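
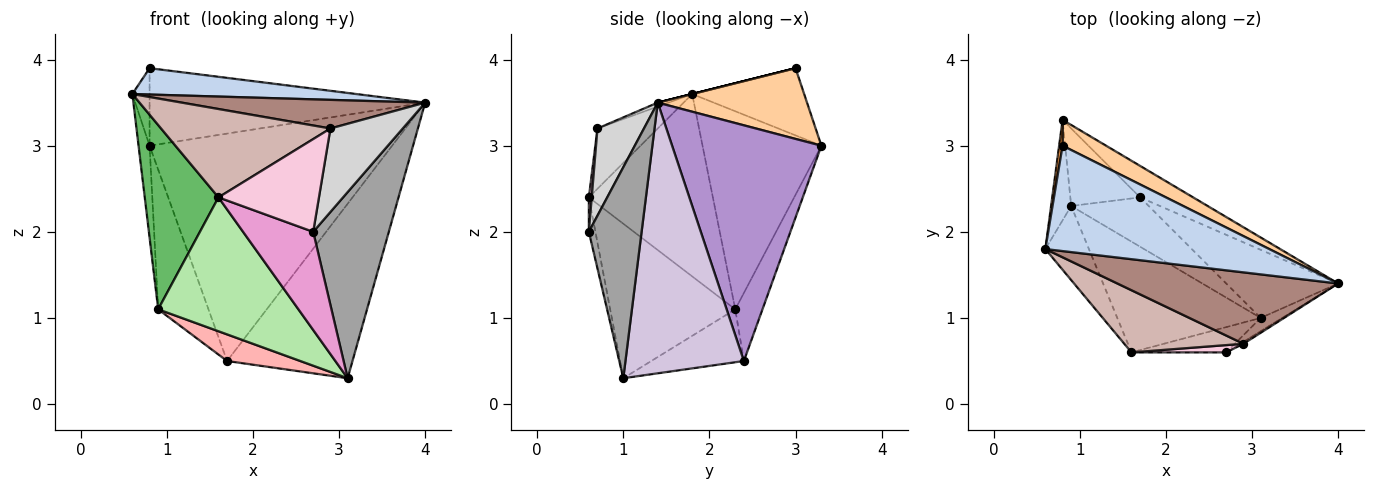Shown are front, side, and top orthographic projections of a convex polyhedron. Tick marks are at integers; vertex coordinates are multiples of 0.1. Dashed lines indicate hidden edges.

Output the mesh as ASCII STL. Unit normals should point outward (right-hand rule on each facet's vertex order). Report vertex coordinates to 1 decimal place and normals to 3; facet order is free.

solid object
 facet normal -0.991 0.092 -0.101
  outer loop
   vertex 0.9 2.3 1.1
   vertex 0.6 1.8 3.6
   vertex 0.8 3.3 3.0
  endloop
 endfacet
 facet normal 0.000 -0.243 0.970
  outer loop
   vertex 0.8 3.0 3.9
   vertex 0.6 1.8 3.6
   vertex 4.0 1.4 3.5
  endloop
 endfacet
 facet normal -0.987 0.152 0.051
  outer loop
   vertex 0.8 3.0 3.9
   vertex 0.8 3.3 3.0
   vertex 0.6 1.8 3.6
  endloop
 endfacet
 facet normal 0.457 0.844 0.281
  outer loop
   vertex 0.8 3.0 3.9
   vertex 4.0 1.4 3.5
   vertex 0.8 3.3 3.0
  endloop
 endfacet
 facet normal -0.842 -0.501 -0.201
  outer loop
   vertex 1.6 0.6 2.4
   vertex 0.6 1.8 3.6
   vertex 0.9 2.3 1.1
  endloop
 endfacet
 facet normal -0.566 -0.635 -0.525
  outer loop
   vertex 1.6 0.6 2.4
   vertex 0.9 2.3 1.1
   vertex 3.1 1.0 0.3
  endloop
 endfacet
 facet normal -0.428 0.790 -0.439
  outer loop
   vertex 1.7 2.4 0.5
   vertex 0.9 2.3 1.1
   vertex 0.8 3.3 3.0
  endloop
 endfacet
 facet normal -0.515 -0.407 -0.754
  outer loop
   vertex 1.7 2.4 0.5
   vertex 3.1 1.0 0.3
   vertex 0.9 2.3 1.1
  endloop
 endfacet
 facet normal 0.520 0.846 -0.117
  outer loop
   vertex 1.7 2.4 0.5
   vertex 0.8 3.3 3.0
   vertex 4.0 1.4 3.5
  endloop
 endfacet
 facet normal 0.660 0.699 -0.273
  outer loop
   vertex 1.7 2.4 0.5
   vertex 4.0 1.4 3.5
   vertex 3.1 1.0 0.3
  endloop
 endfacet
 facet normal -0.016 -0.372 0.928
  outer loop
   vertex 2.9 0.7 3.2
   vertex 4.0 1.4 3.5
   vertex 0.6 1.8 3.6
  endloop
 endfacet
 facet normal -0.280 -0.785 0.552
  outer loop
   vertex 2.9 0.7 3.2
   vertex 0.6 1.8 3.6
   vertex 1.6 0.6 2.4
  endloop
 endfacet
 facet normal -0.090 -0.965 -0.248
  outer loop
   vertex 2.7 0.6 2.0
   vertex 1.6 0.6 2.4
   vertex 3.1 1.0 0.3
  endloop
 endfacet
 facet normal 0.028 -0.997 0.078
  outer loop
   vertex 2.7 0.6 2.0
   vertex 2.9 0.7 3.2
   vertex 1.6 0.6 2.4
  endloop
 endfacet
 facet normal 0.571 -0.819 -0.058
  outer loop
   vertex 2.7 0.6 2.0
   vertex 3.1 1.0 0.3
   vertex 4.0 1.4 3.5
  endloop
 endfacet
 facet normal 0.541 -0.841 -0.020
  outer loop
   vertex 2.7 0.6 2.0
   vertex 4.0 1.4 3.5
   vertex 2.9 0.7 3.2
  endloop
 endfacet
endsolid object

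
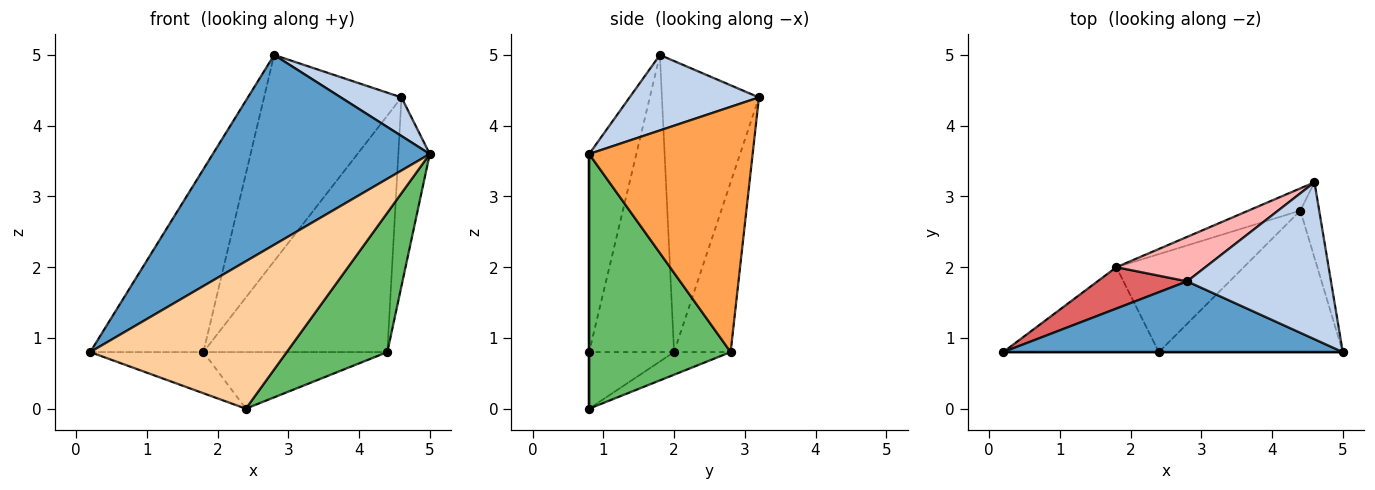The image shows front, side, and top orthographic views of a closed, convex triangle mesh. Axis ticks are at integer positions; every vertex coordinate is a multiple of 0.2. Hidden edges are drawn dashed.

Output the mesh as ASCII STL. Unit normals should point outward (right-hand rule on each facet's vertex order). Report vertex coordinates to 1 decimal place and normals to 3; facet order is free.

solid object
 facet normal -0.200 -0.918 0.342
  outer loop
   vertex 2.8 1.8 5.0
   vertex 0.2 0.8 0.8
   vertex 5.0 0.8 3.6
  endloop
 endfacet
 facet normal 0.454 -0.213 0.865
  outer loop
   vertex 2.8 1.8 5.0
   vertex 5.0 0.8 3.6
   vertex 4.6 3.2 4.4
  endloop
 endfacet
 facet normal 0.979 0.188 -0.075
  outer loop
   vertex 4.4 2.8 0.8
   vertex 4.6 3.2 4.4
   vertex 5.0 0.8 3.6
  endloop
 endfacet
 facet normal 0.000 -1.000 0.000
  outer loop
   vertex 2.4 0.8 0.0
   vertex 5.0 0.8 3.6
   vertex 0.2 0.8 0.8
  endloop
 endfacet
 facet normal 0.702 -0.499 -0.507
  outer loop
   vertex 2.4 0.8 0.0
   vertex 4.4 2.8 0.8
   vertex 5.0 0.8 3.6
  endloop
 endfacet
 facet normal -0.293 0.952 -0.089
  outer loop
   vertex 1.8 2.0 0.8
   vertex 4.6 3.2 4.4
   vertex 4.4 2.8 0.8
  endloop
 endfacet
 facet normal -0.590 0.787 0.178
  outer loop
   vertex 1.8 2.0 0.8
   vertex 0.2 0.8 0.8
   vertex 2.8 1.8 5.0
  endloop
 endfacet
 facet normal -0.568 0.805 0.174
  outer loop
   vertex 1.8 2.0 0.8
   vertex 2.8 1.8 5.0
   vertex 4.6 3.2 4.4
  endloop
 endfacet
 facet normal -0.311 0.415 -0.855
  outer loop
   vertex 1.8 2.0 0.8
   vertex 2.4 0.8 0.0
   vertex 0.2 0.8 0.8
  endloop
 endfacet
 facet normal -0.152 0.494 -0.856
  outer loop
   vertex 1.8 2.0 0.8
   vertex 4.4 2.8 0.8
   vertex 2.4 0.8 0.0
  endloop
 endfacet
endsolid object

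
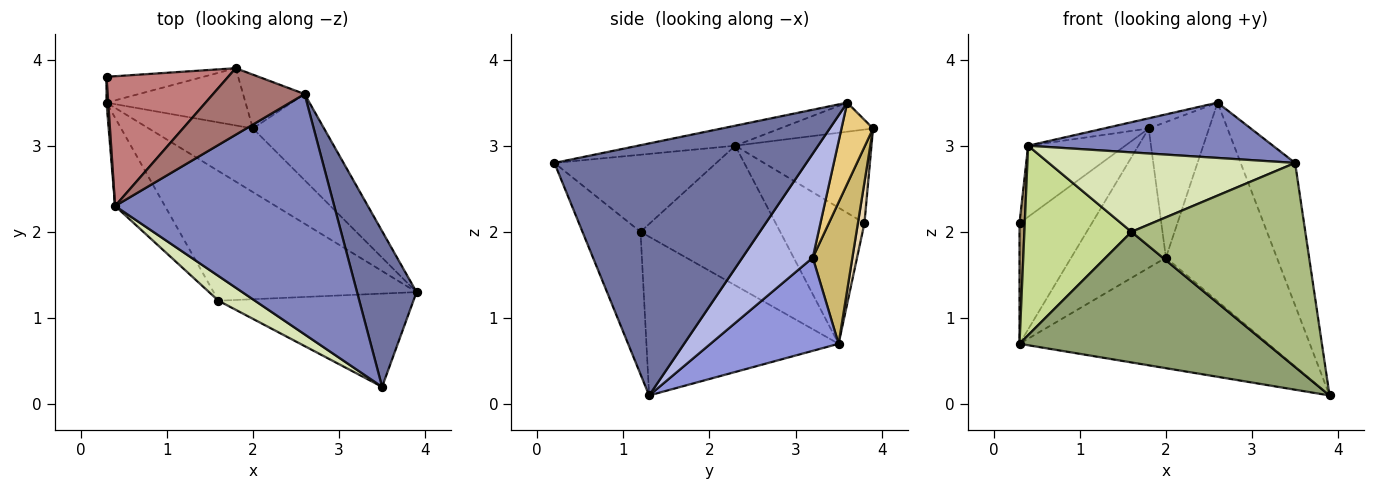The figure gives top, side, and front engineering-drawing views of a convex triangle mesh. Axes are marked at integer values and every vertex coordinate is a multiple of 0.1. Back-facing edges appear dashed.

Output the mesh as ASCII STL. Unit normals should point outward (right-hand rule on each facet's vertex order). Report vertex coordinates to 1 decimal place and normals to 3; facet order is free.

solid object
 facet normal 0.952 0.206 0.225
  outer loop
   vertex 3.5 0.2 2.8
   vertex 3.9 1.3 0.1
   vertex 2.6 3.6 3.5
  endloop
 endfacet
 facet normal -0.089 -0.223 0.971
  outer loop
   vertex 0.4 2.3 3.0
   vertex 3.5 0.2 2.8
   vertex 2.6 3.6 3.5
  endloop
 endfacet
 facet normal 0.408 0.791 -0.456
  outer loop
   vertex 2.0 3.2 1.7
   vertex 3.9 1.3 0.1
   vertex 0.3 3.5 0.7
  endloop
 endfacet
 facet normal 0.503 0.793 -0.344
  outer loop
   vertex 2.0 3.2 1.7
   vertex 2.6 3.6 3.5
   vertex 3.9 1.3 0.1
  endloop
 endfacet
 facet normal -0.483 -0.622 -0.617
  outer loop
   vertex 1.6 1.2 2.0
   vertex 0.3 3.5 0.7
   vertex 3.9 1.3 0.1
  endloop
 endfacet
 facet normal -0.291 -0.870 -0.398
  outer loop
   vertex 1.6 1.2 2.0
   vertex 3.9 1.3 0.1
   vertex 3.5 0.2 2.8
  endloop
 endfacet
 facet normal -0.764 -0.585 -0.272
  outer loop
   vertex 1.6 1.2 2.0
   vertex 0.4 2.3 3.0
   vertex 0.3 3.5 0.7
  endloop
 endfacet
 facet normal -0.532 -0.809 0.252
  outer loop
   vertex 1.6 1.2 2.0
   vertex 3.5 0.2 2.8
   vertex 0.4 2.3 3.0
  endloop
 endfacet
 facet normal -0.998 -0.059 0.013
  outer loop
   vertex 0.3 3.8 2.1
   vertex 0.3 3.5 0.7
   vertex 0.4 2.3 3.0
  endloop
 endfacet
 facet normal 0.361 0.863 -0.354
  outer loop
   vertex 1.8 3.9 3.2
   vertex 2.0 3.2 1.7
   vertex 0.3 3.5 0.7
  endloop
 endfacet
 facet normal 0.438 0.836 -0.332
  outer loop
   vertex 1.8 3.9 3.2
   vertex 2.6 3.6 3.5
   vertex 2.0 3.2 1.7
  endloop
 endfacet
 facet normal 0.088 0.974 -0.209
  outer loop
   vertex 1.8 3.9 3.2
   vertex 0.3 3.5 0.7
   vertex 0.3 3.8 2.1
  endloop
 endfacet
 facet normal -0.300 0.144 0.943
  outer loop
   vertex 1.8 3.9 3.2
   vertex 0.4 2.3 3.0
   vertex 2.6 3.6 3.5
  endloop
 endfacet
 facet normal -0.559 0.399 0.727
  outer loop
   vertex 1.8 3.9 3.2
   vertex 0.3 3.8 2.1
   vertex 0.4 2.3 3.0
  endloop
 endfacet
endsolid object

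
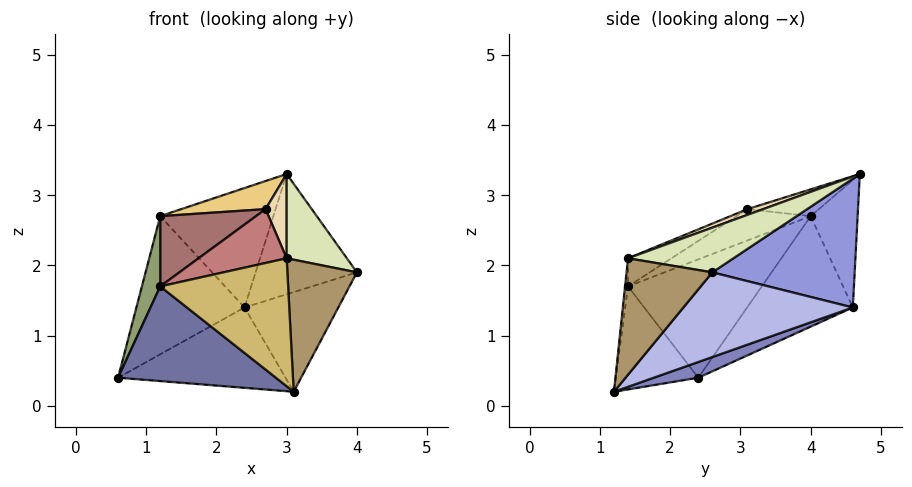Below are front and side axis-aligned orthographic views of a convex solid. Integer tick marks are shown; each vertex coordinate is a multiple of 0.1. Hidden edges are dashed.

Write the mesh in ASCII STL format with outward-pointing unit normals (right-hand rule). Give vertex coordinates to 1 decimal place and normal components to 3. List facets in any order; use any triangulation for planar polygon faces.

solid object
 facet normal -0.419 -0.803 -0.424
  outer loop
   vertex 1.2 1.4 1.7
   vertex 0.6 2.4 0.4
   vertex 3.1 1.2 0.2
  endloop
 endfacet
 facet normal 0.093 0.348 -0.933
  outer loop
   vertex 2.4 4.6 1.4
   vertex 3.1 1.2 0.2
   vertex 0.6 2.4 0.4
  endloop
 endfacet
 facet normal 0.783 0.557 -0.277
  outer loop
   vertex 2.4 4.6 1.4
   vertex 3.0 4.7 3.3
   vertex 4.0 2.6 1.9
  endloop
 endfacet
 facet normal 0.663 0.367 -0.653
  outer loop
   vertex 2.4 4.6 1.4
   vertex 4.0 2.6 1.9
   vertex 3.1 1.2 0.2
  endloop
 endfacet
 facet normal -0.934 -0.128 0.333
  outer loop
   vertex 1.2 4.0 2.7
   vertex 0.6 2.4 0.4
   vertex 1.2 1.4 1.7
  endloop
 endfacet
 facet normal -0.667 0.682 -0.301
  outer loop
   vertex 1.2 4.0 2.7
   vertex 2.4 4.6 1.4
   vertex 0.6 2.4 0.4
  endloop
 endfacet
 facet normal -0.382 0.921 0.072
  outer loop
   vertex 1.2 4.0 2.7
   vertex 3.0 4.7 3.3
   vertex 2.4 4.6 1.4
  endloop
 endfacet
 facet normal 0.513 -0.293 0.807
  outer loop
   vertex 3.0 1.4 2.1
   vertex 4.0 2.6 1.9
   vertex 3.0 4.7 3.3
  endloop
 endfacet
 facet normal 0.773 -0.626 0.107
  outer loop
   vertex 3.0 1.4 2.1
   vertex 3.1 1.2 0.2
   vertex 4.0 2.6 1.9
  endloop
 endfacet
 facet normal -0.023 -0.994 0.103
  outer loop
   vertex 3.0 1.4 2.1
   vertex 1.2 1.4 1.7
   vertex 3.1 1.2 0.2
  endloop
 endfacet
 facet normal -0.215 -0.254 0.943
  outer loop
   vertex 2.7 3.1 2.8
   vertex 3.0 4.7 3.3
   vertex 1.2 4.0 2.7
  endloop
 endfacet
 facet normal 0.248 -0.331 0.910
  outer loop
   vertex 2.7 3.1 2.8
   vertex 3.0 1.4 2.1
   vertex 3.0 4.7 3.3
  endloop
 endfacet
 facet normal -0.267 -0.346 0.899
  outer loop
   vertex 2.7 3.1 2.8
   vertex 1.2 4.0 2.7
   vertex 1.2 1.4 1.7
  endloop
 endfacet
 facet normal -0.199 -0.403 0.893
  outer loop
   vertex 2.7 3.1 2.8
   vertex 1.2 1.4 1.7
   vertex 3.0 1.4 2.1
  endloop
 endfacet
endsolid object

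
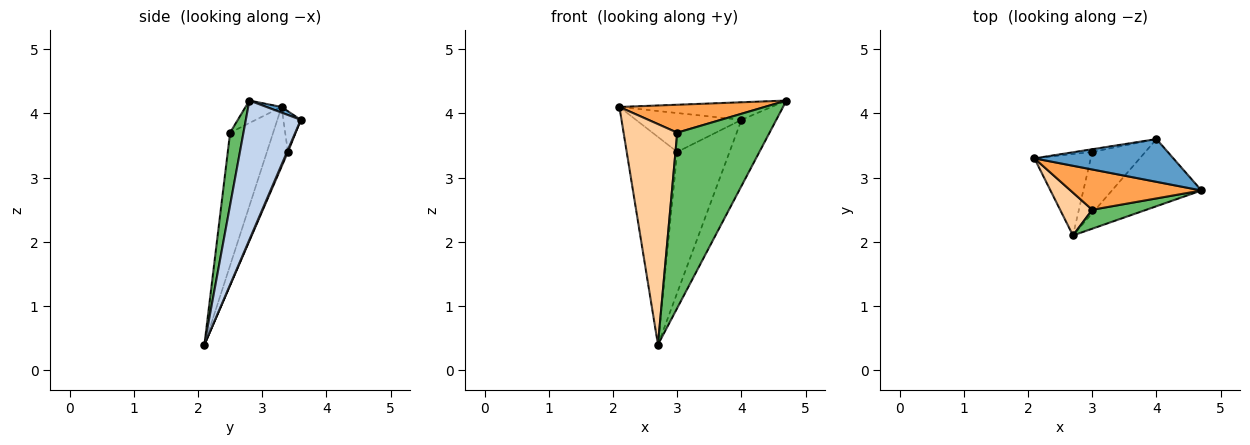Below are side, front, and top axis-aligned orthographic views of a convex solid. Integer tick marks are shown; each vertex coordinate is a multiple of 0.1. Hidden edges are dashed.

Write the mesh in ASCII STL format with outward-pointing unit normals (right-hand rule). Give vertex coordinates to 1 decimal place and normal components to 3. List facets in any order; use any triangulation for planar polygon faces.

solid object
 facet normal 0.037 0.379 0.924
  outer loop
   vertex 4.0 3.6 3.9
   vertex 2.1 3.3 4.1
   vertex 4.7 2.8 4.2
  endloop
 endfacet
 facet normal 0.742 0.470 -0.477
  outer loop
   vertex 4.0 3.6 3.9
   vertex 4.7 2.8 4.2
   vertex 2.7 2.1 0.4
  endloop
 endfacet
 facet normal -0.140 -0.564 0.814
  outer loop
   vertex 3.0 2.5 3.7
   vertex 4.7 2.8 4.2
   vertex 2.1 3.3 4.1
  endloop
 endfacet
 facet normal -0.619 -0.771 0.150
  outer loop
   vertex 3.0 2.5 3.7
   vertex 2.1 3.3 4.1
   vertex 2.7 2.1 0.4
  endloop
 endfacet
 facet normal 0.142 -0.984 0.106
  outer loop
   vertex 3.0 2.5 3.7
   vertex 2.7 2.1 0.4
   vertex 4.7 2.8 4.2
  endloop
 endfacet
 facet normal -0.361 0.868 -0.340
  outer loop
   vertex 3.0 3.4 3.4
   vertex 2.7 2.1 0.4
   vertex 2.1 3.3 4.1
  endloop
 endfacet
 facet normal -0.163 0.984 -0.068
  outer loop
   vertex 3.0 3.4 3.4
   vertex 2.1 3.3 4.1
   vertex 4.0 3.6 3.9
  endloop
 endfacet
 facet normal 0.016 0.917 -0.399
  outer loop
   vertex 3.0 3.4 3.4
   vertex 4.0 3.6 3.9
   vertex 2.7 2.1 0.4
  endloop
 endfacet
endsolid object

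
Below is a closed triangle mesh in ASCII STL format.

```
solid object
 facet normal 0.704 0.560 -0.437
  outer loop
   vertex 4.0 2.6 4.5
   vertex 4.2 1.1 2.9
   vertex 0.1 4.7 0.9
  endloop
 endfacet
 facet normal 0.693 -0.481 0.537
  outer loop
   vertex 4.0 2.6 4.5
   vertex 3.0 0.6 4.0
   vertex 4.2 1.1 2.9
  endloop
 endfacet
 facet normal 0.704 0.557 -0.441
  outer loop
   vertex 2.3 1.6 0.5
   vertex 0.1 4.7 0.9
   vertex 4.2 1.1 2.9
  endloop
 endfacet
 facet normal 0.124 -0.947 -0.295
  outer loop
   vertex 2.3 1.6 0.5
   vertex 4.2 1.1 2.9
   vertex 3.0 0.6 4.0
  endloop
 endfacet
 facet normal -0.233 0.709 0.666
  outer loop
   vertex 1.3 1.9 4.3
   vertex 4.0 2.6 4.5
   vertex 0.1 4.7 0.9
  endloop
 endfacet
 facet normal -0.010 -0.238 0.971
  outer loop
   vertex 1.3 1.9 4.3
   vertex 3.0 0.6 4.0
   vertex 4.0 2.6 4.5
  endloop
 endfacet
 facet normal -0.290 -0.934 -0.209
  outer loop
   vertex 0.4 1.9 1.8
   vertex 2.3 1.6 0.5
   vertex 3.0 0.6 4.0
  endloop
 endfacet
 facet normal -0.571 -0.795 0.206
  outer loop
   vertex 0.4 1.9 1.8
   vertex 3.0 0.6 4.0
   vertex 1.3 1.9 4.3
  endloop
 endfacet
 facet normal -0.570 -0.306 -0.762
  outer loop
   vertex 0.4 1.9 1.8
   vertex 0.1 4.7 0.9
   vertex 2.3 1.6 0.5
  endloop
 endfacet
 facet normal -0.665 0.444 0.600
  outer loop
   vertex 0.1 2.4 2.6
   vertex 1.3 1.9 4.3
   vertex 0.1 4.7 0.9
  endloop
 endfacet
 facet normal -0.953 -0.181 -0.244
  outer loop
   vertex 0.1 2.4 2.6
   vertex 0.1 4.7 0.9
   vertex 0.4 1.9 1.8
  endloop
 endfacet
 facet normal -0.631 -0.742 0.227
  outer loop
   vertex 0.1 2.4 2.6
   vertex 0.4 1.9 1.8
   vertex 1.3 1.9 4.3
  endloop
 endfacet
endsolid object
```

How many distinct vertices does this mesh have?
8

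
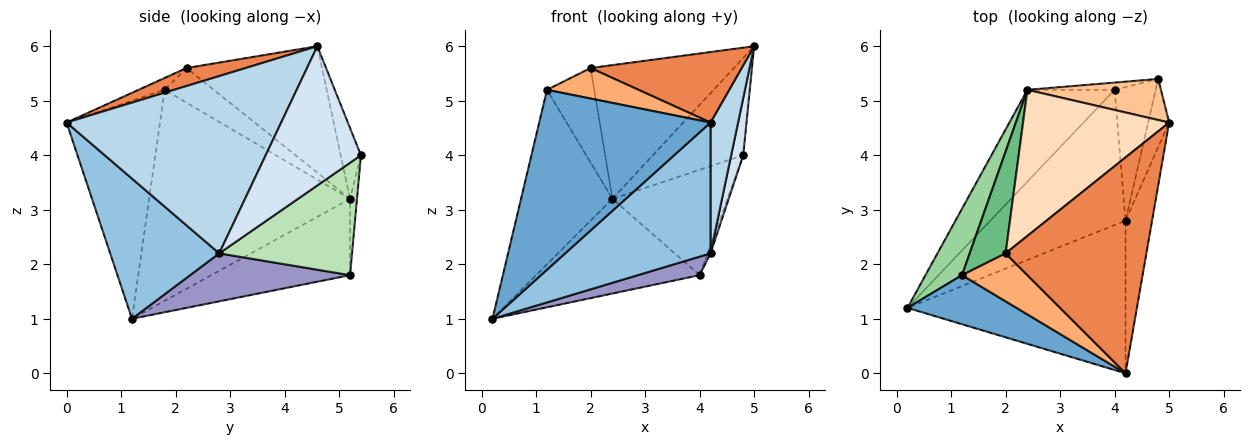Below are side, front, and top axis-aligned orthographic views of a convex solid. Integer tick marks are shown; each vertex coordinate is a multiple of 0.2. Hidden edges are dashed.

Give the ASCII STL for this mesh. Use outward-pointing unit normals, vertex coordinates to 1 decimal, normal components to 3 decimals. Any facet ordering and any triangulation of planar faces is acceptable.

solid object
 facet normal -0.466 -0.854 0.233
  outer loop
   vertex 1.2 1.8 5.2
   vertex 0.2 1.2 1.0
   vertex 4.2 0.0 4.6
  endloop
 endfacet
 facet normal 0.439 -0.585 -0.682
  outer loop
   vertex 4.2 2.8 2.2
   vertex 4.2 0.0 4.6
   vertex 0.2 1.2 1.0
  endloop
 endfacet
 facet normal 0.981 -0.126 -0.147
  outer loop
   vertex 4.2 2.8 2.2
   vertex 5.0 4.6 6.0
   vertex 4.2 0.0 4.6
  endloop
 endfacet
 facet normal 0.981 -0.124 -0.148
  outer loop
   vertex 4.2 2.8 2.2
   vertex 4.8 5.4 4.0
   vertex 5.0 4.6 6.0
  endloop
 endfacet
 facet normal 0.121 -0.308 0.944
  outer loop
   vertex 2.0 2.2 5.6
   vertex 4.2 0.0 4.6
   vertex 5.0 4.6 6.0
  endloop
 endfacet
 facet normal -0.152 -0.531 0.834
  outer loop
   vertex 2.0 2.2 5.6
   vertex 1.2 1.8 5.2
   vertex 4.2 0.0 4.6
  endloop
 endfacet
 facet normal -0.202 0.902 0.381
  outer loop
   vertex 2.4 5.2 3.2
   vertex 5.0 4.6 6.0
   vertex 4.8 5.4 4.0
  endloop
 endfacet
 facet normal -0.538 0.569 0.622
  outer loop
   vertex 2.4 5.2 3.2
   vertex 2.0 2.2 5.6
   vertex 5.0 4.6 6.0
  endloop
 endfacet
 facet normal -0.577 0.556 0.598
  outer loop
   vertex 2.4 5.2 3.2
   vertex 1.2 1.8 5.2
   vertex 2.0 2.2 5.6
  endloop
 endfacet
 facet normal -0.899 0.409 0.156
  outer loop
   vertex 2.4 5.2 3.2
   vertex 0.2 1.2 1.0
   vertex 1.2 1.8 5.2
  endloop
 endfacet
 facet normal 0.939 0.021 -0.343
  outer loop
   vertex 4.0 5.2 1.8
   vertex 4.8 5.4 4.0
   vertex 4.2 2.8 2.2
  endloop
 endfacet
 facet normal -0.060 0.996 -0.069
  outer loop
   vertex 4.0 5.2 1.8
   vertex 2.4 5.2 3.2
   vertex 4.8 5.4 4.0
  endloop
 endfacet
 facet normal 0.332 -0.128 -0.935
  outer loop
   vertex 4.0 5.2 1.8
   vertex 4.2 2.8 2.2
   vertex 0.2 1.2 1.0
  endloop
 endfacet
 facet normal -0.520 0.613 -0.595
  outer loop
   vertex 4.0 5.2 1.8
   vertex 0.2 1.2 1.0
   vertex 2.4 5.2 3.2
  endloop
 endfacet
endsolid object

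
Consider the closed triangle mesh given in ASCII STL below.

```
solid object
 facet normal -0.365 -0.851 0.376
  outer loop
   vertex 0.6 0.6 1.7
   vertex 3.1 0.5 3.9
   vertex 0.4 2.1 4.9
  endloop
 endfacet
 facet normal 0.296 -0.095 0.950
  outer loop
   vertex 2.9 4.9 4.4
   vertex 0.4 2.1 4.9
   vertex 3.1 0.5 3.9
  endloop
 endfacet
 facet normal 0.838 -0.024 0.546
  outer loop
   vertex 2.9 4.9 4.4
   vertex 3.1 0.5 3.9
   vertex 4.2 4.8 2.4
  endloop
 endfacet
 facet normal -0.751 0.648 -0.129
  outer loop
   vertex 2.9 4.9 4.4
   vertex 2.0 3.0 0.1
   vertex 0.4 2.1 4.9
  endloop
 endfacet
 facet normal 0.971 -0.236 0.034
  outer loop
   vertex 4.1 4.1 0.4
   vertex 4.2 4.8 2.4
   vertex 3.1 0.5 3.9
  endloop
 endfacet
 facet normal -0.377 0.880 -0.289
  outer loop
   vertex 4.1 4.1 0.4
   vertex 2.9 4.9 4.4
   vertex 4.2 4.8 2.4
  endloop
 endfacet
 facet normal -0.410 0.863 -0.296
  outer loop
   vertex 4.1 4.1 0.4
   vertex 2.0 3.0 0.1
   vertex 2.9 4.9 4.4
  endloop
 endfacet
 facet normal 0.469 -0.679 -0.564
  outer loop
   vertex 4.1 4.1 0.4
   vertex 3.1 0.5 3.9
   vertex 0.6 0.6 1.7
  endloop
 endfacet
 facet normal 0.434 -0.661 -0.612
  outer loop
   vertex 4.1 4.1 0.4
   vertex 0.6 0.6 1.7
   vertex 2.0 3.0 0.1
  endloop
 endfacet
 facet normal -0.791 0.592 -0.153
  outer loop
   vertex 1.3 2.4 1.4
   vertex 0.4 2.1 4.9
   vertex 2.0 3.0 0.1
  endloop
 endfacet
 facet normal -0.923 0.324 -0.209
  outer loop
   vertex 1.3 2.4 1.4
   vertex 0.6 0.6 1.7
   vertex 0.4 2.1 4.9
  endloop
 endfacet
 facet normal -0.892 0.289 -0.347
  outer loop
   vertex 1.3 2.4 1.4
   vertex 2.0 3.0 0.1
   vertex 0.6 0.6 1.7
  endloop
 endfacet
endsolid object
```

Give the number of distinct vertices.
8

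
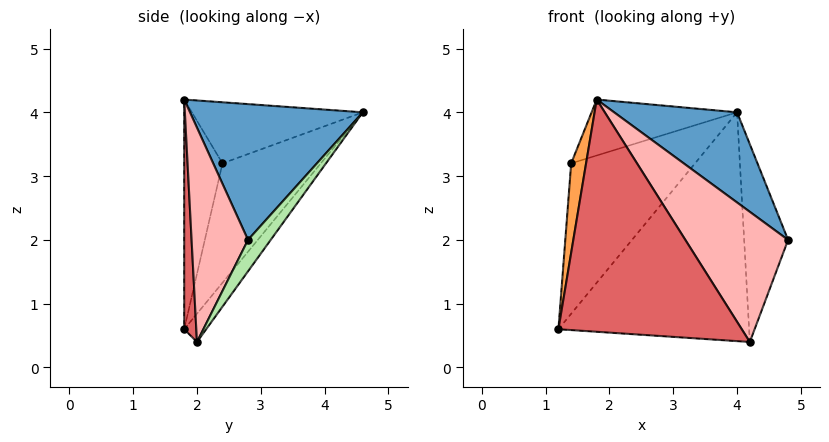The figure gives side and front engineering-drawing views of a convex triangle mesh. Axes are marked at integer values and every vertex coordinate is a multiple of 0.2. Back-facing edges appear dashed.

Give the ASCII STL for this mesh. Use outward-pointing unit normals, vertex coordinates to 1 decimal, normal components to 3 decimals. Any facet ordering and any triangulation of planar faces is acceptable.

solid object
 facet normal 0.622 -0.442 0.647
  outer loop
   vertex 1.8 1.8 4.2
   vertex 4.8 2.8 2.0
   vertex 4.0 4.6 4.0
  endloop
 endfacet
 facet normal -0.616 0.776 -0.132
  outer loop
   vertex 1.4 2.4 3.2
   vertex 4.0 4.6 4.0
   vertex 1.2 1.8 0.6
  endloop
 endfacet
 facet normal -0.921 -0.358 0.153
  outer loop
   vertex 1.4 2.4 3.2
   vertex 1.2 1.8 0.6
   vertex 1.8 1.8 4.2
  endloop
 endfacet
 facet normal -0.626 0.532 0.570
  outer loop
   vertex 1.4 2.4 3.2
   vertex 1.8 1.8 4.2
   vertex 4.0 4.6 4.0
  endloop
 endfacet
 facet normal -0.093 0.805 -0.586
  outer loop
   vertex 4.2 2.0 0.4
   vertex 1.2 1.8 0.6
   vertex 4.0 4.6 4.0
  endloop
 endfacet
 facet normal 0.390 0.756 -0.525
  outer loop
   vertex 4.2 2.0 0.4
   vertex 4.0 4.6 4.0
   vertex 4.8 2.8 2.0
  endloop
 endfacet
 facet normal 0.066 -0.998 -0.011
  outer loop
   vertex 4.2 2.0 0.4
   vertex 1.8 1.8 4.2
   vertex 1.2 1.8 0.6
  endloop
 endfacet
 facet normal 0.466 -0.849 0.250
  outer loop
   vertex 4.2 2.0 0.4
   vertex 4.8 2.8 2.0
   vertex 1.8 1.8 4.2
  endloop
 endfacet
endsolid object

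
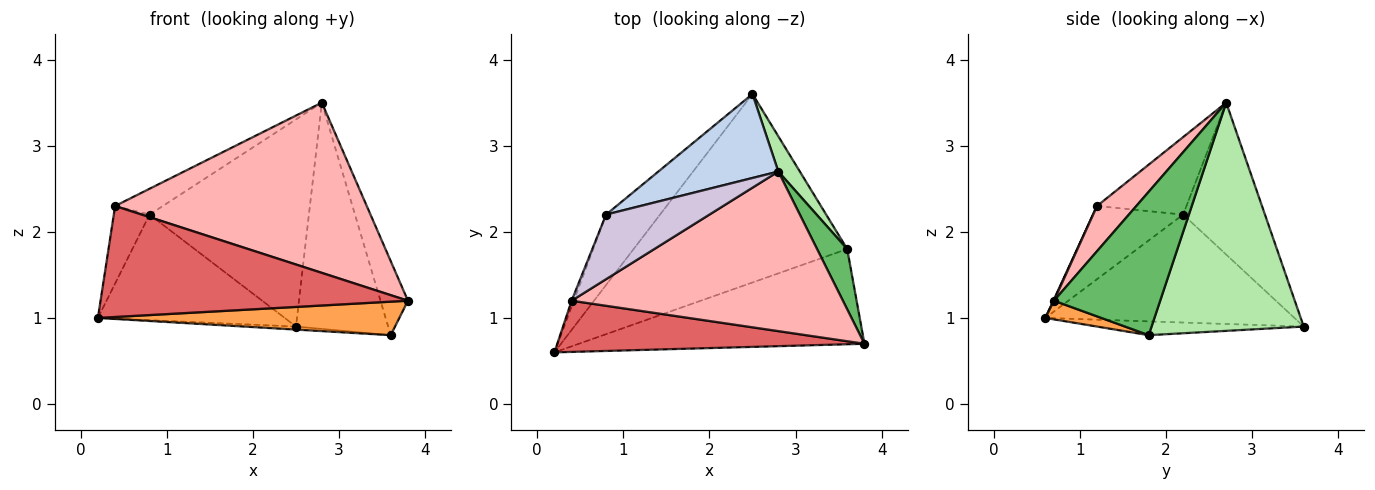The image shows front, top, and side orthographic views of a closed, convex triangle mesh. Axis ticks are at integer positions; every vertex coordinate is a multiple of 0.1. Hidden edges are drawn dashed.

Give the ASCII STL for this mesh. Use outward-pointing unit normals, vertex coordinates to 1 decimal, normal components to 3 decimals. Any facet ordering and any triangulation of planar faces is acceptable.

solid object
 facet normal -0.743 0.557 -0.371
  outer loop
   vertex 0.8 2.2 2.2
   vertex 2.5 3.6 0.9
   vertex 0.2 0.6 1.0
  endloop
 endfacet
 facet normal -0.430 0.837 0.339
  outer loop
   vertex 0.8 2.2 2.2
   vertex 2.8 2.7 3.5
   vertex 2.5 3.6 0.9
  endloop
 endfacet
 facet normal 0.062 -0.331 -0.942
  outer loop
   vertex 3.6 1.8 0.8
   vertex 3.8 0.7 1.2
   vertex 0.2 0.6 1.0
  endloop
 endfacet
 facet normal -0.064 0.016 -0.998
  outer loop
   vertex 3.6 1.8 0.8
   vertex 0.2 0.6 1.0
   vertex 2.5 3.6 0.9
  endloop
 endfacet
 facet normal 0.949 0.245 0.199
  outer loop
   vertex 3.6 1.8 0.8
   vertex 2.8 2.7 3.5
   vertex 3.8 0.7 1.2
  endloop
 endfacet
 facet normal 0.852 0.517 0.080
  outer loop
   vertex 3.6 1.8 0.8
   vertex 2.5 3.6 0.9
   vertex 2.8 2.7 3.5
  endloop
 endfacet
 facet normal 0.002 -0.908 0.419
  outer loop
   vertex 0.4 1.2 2.3
   vertex 0.2 0.6 1.0
   vertex 3.8 0.7 1.2
  endloop
 endfacet
 facet normal 0.113 -0.725 0.680
  outer loop
   vertex 0.4 1.2 2.3
   vertex 3.8 0.7 1.2
   vertex 2.8 2.7 3.5
  endloop
 endfacet
 facet normal -0.929 0.369 -0.027
  outer loop
   vertex 0.4 1.2 2.3
   vertex 0.8 2.2 2.2
   vertex 0.2 0.6 1.0
  endloop
 endfacet
 facet normal -0.571 0.305 0.762
  outer loop
   vertex 0.4 1.2 2.3
   vertex 2.8 2.7 3.5
   vertex 0.8 2.2 2.2
  endloop
 endfacet
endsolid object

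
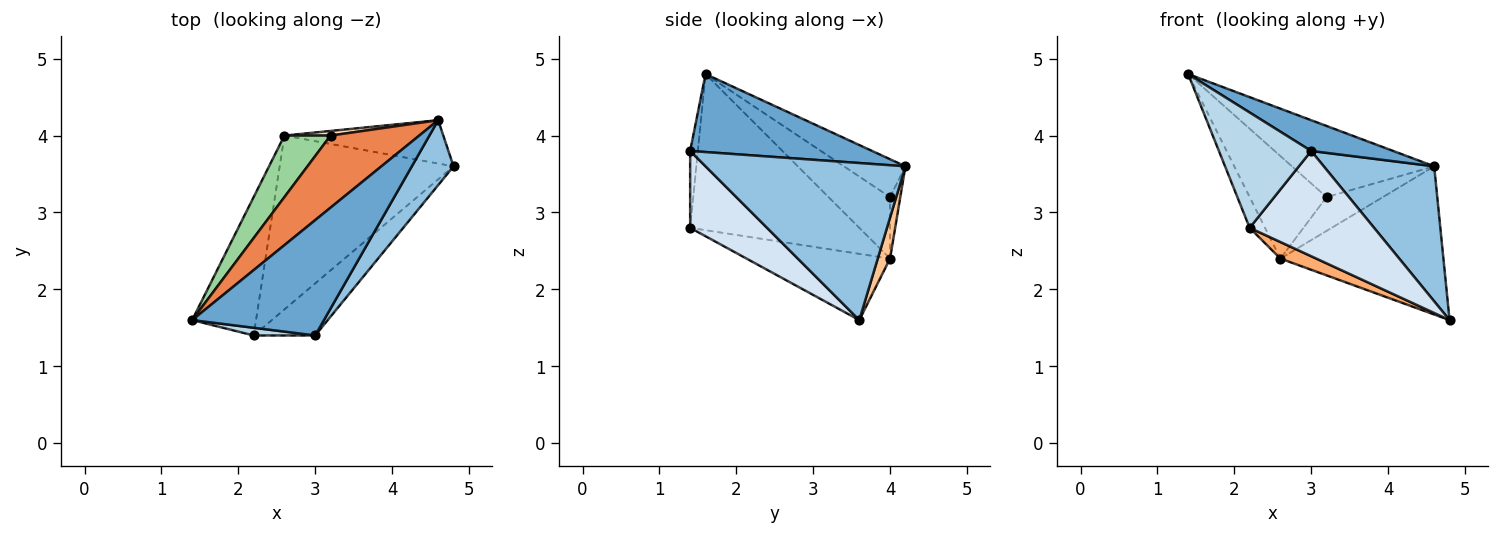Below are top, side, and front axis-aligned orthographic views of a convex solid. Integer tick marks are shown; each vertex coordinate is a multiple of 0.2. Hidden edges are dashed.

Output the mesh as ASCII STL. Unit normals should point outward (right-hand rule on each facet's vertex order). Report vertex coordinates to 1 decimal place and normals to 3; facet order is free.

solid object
 facet normal 0.496 -0.224 0.839
  outer loop
   vertex 4.6 4.2 3.6
   vertex 1.4 1.6 4.8
   vertex 3.0 1.4 3.8
  endloop
 endfacet
 facet normal 0.853 -0.471 0.227
  outer loop
   vertex 4.6 4.2 3.6
   vertex 3.0 1.4 3.8
   vertex 4.8 3.6 1.6
  endloop
 endfacet
 facet normal -0.083 -0.994 0.066
  outer loop
   vertex 2.2 1.4 2.8
   vertex 3.0 1.4 3.8
   vertex 1.4 1.6 4.8
  endloop
 endfacet
 facet normal 0.485 -0.784 -0.388
  outer loop
   vertex 2.2 1.4 2.8
   vertex 4.8 3.6 1.6
   vertex 3.0 1.4 3.8
  endloop
 endfacet
 facet normal -0.291 0.672 0.681
  outer loop
   vertex 3.2 4.0 3.2
   vertex 1.4 1.6 4.8
   vertex 4.6 4.2 3.6
  endloop
 endfacet
 facet normal -0.355 -0.089 -0.931
  outer loop
   vertex 2.6 4.0 2.4
   vertex 4.8 3.6 1.6
   vertex 2.2 1.4 2.8
  endloop
 endfacet
 facet normal 0.072 0.957 -0.280
  outer loop
   vertex 2.6 4.0 2.4
   vertex 4.6 4.2 3.6
   vertex 4.8 3.6 1.6
  endloop
 endfacet
 facet normal -0.177 0.975 0.133
  outer loop
   vertex 2.6 4.0 2.4
   vertex 3.2 4.0 3.2
   vertex 4.6 4.2 3.6
  endloop
 endfacet
 facet normal -0.922 0.084 -0.377
  outer loop
   vertex 2.6 4.0 2.4
   vertex 2.2 1.4 2.8
   vertex 1.4 1.6 4.8
  endloop
 endfacet
 facet normal -0.566 0.707 0.424
  outer loop
   vertex 2.6 4.0 2.4
   vertex 1.4 1.6 4.8
   vertex 3.2 4.0 3.2
  endloop
 endfacet
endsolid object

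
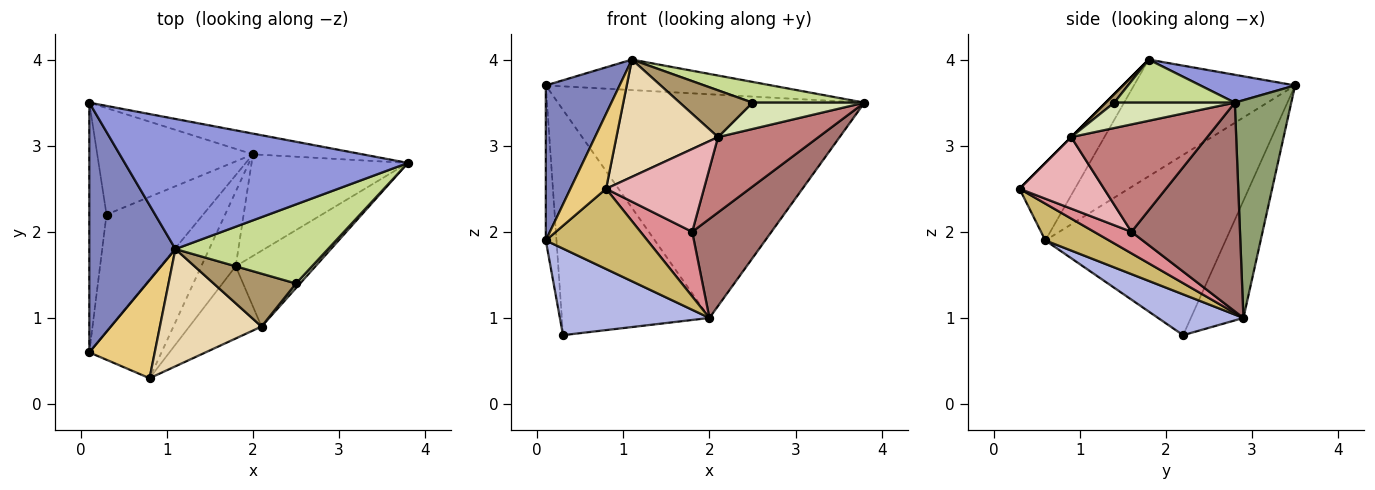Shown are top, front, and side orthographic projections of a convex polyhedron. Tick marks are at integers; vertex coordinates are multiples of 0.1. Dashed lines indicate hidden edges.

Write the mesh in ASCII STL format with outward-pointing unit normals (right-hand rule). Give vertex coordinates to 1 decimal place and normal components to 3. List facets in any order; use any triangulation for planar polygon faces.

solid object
 facet normal -0.994 0.059 -0.095
  outer loop
   vertex 0.3 2.2 0.8
   vertex 0.1 0.6 1.9
   vertex 0.1 3.5 3.7
  endloop
 endfacet
 facet normal -0.755 -0.346 0.557
  outer loop
   vertex 1.1 1.8 4.0
   vertex 0.1 3.5 3.7
   vertex 0.1 0.6 1.9
  endloop
 endfacet
 facet normal 0.095 0.227 0.969
  outer loop
   vertex 1.1 1.8 4.0
   vertex 3.8 2.8 3.5
   vertex 0.1 3.5 3.7
  endloop
 endfacet
 facet normal 0.322 -0.563 -0.761
  outer loop
   vertex 2.0 2.9 1.0
   vertex 0.1 0.6 1.9
   vertex 0.3 2.2 0.8
  endloop
 endfacet
 facet normal 0.180 0.979 -0.091
  outer loop
   vertex 2.0 2.9 1.0
   vertex 0.1 3.5 3.7
   vertex 3.8 2.8 3.5
  endloop
 endfacet
 facet normal -0.306 0.861 -0.407
  outer loop
   vertex 2.0 2.9 1.0
   vertex 0.3 2.2 0.8
   vertex 0.1 3.5 3.7
  endloop
 endfacet
 facet normal 0.263 -0.245 0.933
  outer loop
   vertex 2.5 1.4 3.5
   vertex 3.8 2.8 3.5
   vertex 1.1 1.8 4.0
  endloop
 endfacet
 facet normal 0.728 -0.676 0.117
  outer loop
   vertex 2.5 1.4 3.5
   vertex 2.1 0.9 3.1
   vertex 3.8 2.8 3.5
  endloop
 endfacet
 facet normal 0.078 -0.660 0.747
  outer loop
   vertex 2.5 1.4 3.5
   vertex 1.1 1.8 4.0
   vertex 2.1 0.9 3.1
  endloop
 endfacet
 facet normal 0.368 -0.586 -0.722
  outer loop
   vertex 0.8 0.3 2.5
   vertex 0.1 0.6 1.9
   vertex 2.0 2.9 1.0
  endloop
 endfacet
 facet normal -0.685 -0.442 0.579
  outer loop
   vertex 0.8 0.3 2.5
   vertex 1.1 1.8 4.0
   vertex 0.1 0.6 1.9
  endloop
 endfacet
 facet normal 0.000 -0.707 0.707
  outer loop
   vertex 0.8 0.3 2.5
   vertex 2.1 0.9 3.1
   vertex 1.1 1.8 4.0
  endloop
 endfacet
 facet normal 0.691 -0.505 -0.518
  outer loop
   vertex 1.8 1.6 2.0
   vertex 2.0 2.9 1.0
   vertex 3.8 2.8 3.5
  endloop
 endfacet
 facet normal 0.691 -0.510 -0.513
  outer loop
   vertex 1.8 1.6 2.0
   vertex 3.8 2.8 3.5
   vertex 2.1 0.9 3.1
  endloop
 endfacet
 facet normal 0.427 -0.592 -0.684
  outer loop
   vertex 1.8 1.6 2.0
   vertex 0.8 0.3 2.5
   vertex 2.0 2.9 1.0
  endloop
 endfacet
 facet normal 0.546 -0.632 -0.551
  outer loop
   vertex 1.8 1.6 2.0
   vertex 2.1 0.9 3.1
   vertex 0.8 0.3 2.5
  endloop
 endfacet
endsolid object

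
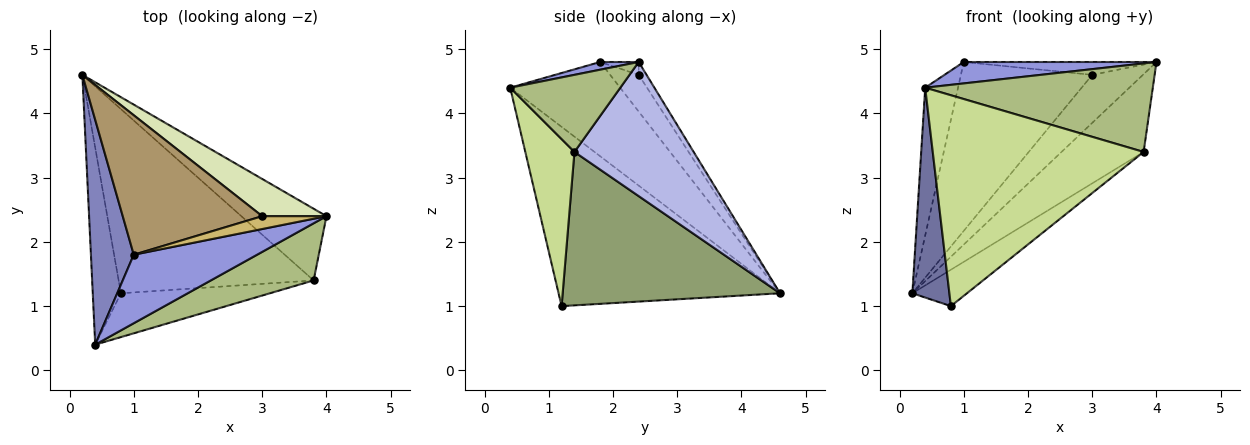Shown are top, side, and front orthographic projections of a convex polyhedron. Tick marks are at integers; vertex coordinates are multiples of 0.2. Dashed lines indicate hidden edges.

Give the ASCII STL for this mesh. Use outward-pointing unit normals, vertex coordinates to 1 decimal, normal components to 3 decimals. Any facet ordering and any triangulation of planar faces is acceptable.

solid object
 facet normal -0.975 -0.163 -0.153
  outer loop
   vertex 0.8 1.2 1.0
   vertex 0.4 0.4 4.4
   vertex 0.2 4.6 1.2
  endloop
 endfacet
 facet normal -0.878 0.262 0.399
  outer loop
   vertex 1.0 1.8 4.8
   vertex 0.2 4.6 1.2
   vertex 0.4 0.4 4.4
  endloop
 endfacet
 facet normal 0.060 -0.298 0.953
  outer loop
   vertex 1.0 1.8 4.8
   vertex 0.4 0.4 4.4
   vertex 4.0 2.4 4.8
  endloop
 endfacet
 facet normal 0.730 0.503 -0.463
  outer loop
   vertex 3.8 1.4 3.4
   vertex 0.2 4.6 1.2
   vertex 4.0 2.4 4.8
  endloop
 endfacet
 facet normal 0.611 0.154 -0.777
  outer loop
   vertex 3.8 1.4 3.4
   vertex 0.8 1.2 1.0
   vertex 0.2 4.6 1.2
  endloop
 endfacet
 facet normal 0.377 -0.778 0.502
  outer loop
   vertex 3.8 1.4 3.4
   vertex 4.0 2.4 4.8
   vertex 0.4 0.4 4.4
  endloop
 endfacet
 facet normal 0.222 -0.955 -0.198
  outer loop
   vertex 3.8 1.4 3.4
   vertex 0.4 0.4 4.4
   vertex 0.8 1.2 1.0
  endloop
 endfacet
 facet normal -0.122 0.785 0.608
  outer loop
   vertex 3.0 2.4 4.6
   vertex 4.0 2.4 4.8
   vertex 0.2 4.6 1.2
  endloop
 endfacet
 facet normal -0.165 0.760 0.628
  outer loop
   vertex 3.0 2.4 4.6
   vertex 0.2 4.6 1.2
   vertex 1.0 1.8 4.8
  endloop
 endfacet
 facet normal -0.140 0.700 0.700
  outer loop
   vertex 3.0 2.4 4.6
   vertex 1.0 1.8 4.8
   vertex 4.0 2.4 4.8
  endloop
 endfacet
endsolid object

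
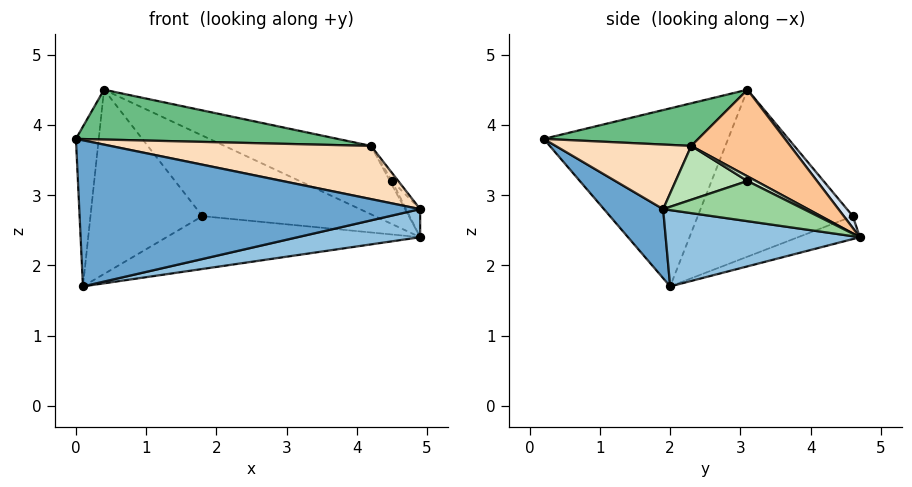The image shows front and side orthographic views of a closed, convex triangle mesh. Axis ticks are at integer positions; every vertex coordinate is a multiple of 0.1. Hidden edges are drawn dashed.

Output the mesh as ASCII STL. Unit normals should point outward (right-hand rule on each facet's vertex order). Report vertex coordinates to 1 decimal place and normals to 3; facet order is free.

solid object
 facet normal 0.131 -0.756 -0.642
  outer loop
   vertex 0.1 2.0 1.7
   vertex 4.9 1.9 2.8
   vertex 0.0 0.2 3.8
  endloop
 endfacet
 facet normal 0.219 -0.138 -0.966
  outer loop
   vertex 0.1 2.0 1.7
   vertex 4.9 4.7 2.4
   vertex 4.9 1.9 2.8
  endloop
 endfacet
 facet normal -0.101 0.414 -0.905
  outer loop
   vertex 1.8 4.6 2.7
   vertex 4.9 4.7 2.4
   vertex 0.1 2.0 1.7
  endloop
 endfacet
 facet normal 0.039 0.752 0.658
  outer loop
   vertex 0.4 3.1 4.5
   vertex 4.9 4.7 2.4
   vertex 1.8 4.6 2.7
  endloop
 endfacet
 facet normal -0.991 0.123 0.058
  outer loop
   vertex 0.4 3.1 4.5
   vertex 0.1 2.0 1.7
   vertex 0.0 0.2 3.8
  endloop
 endfacet
 facet normal -0.803 0.579 -0.142
  outer loop
   vertex 0.4 3.1 4.5
   vertex 1.8 4.6 2.7
   vertex 0.1 2.0 1.7
  endloop
 endfacet
 facet normal 0.268 0.397 0.878
  outer loop
   vertex 4.2 2.3 3.7
   vertex 4.9 4.7 2.4
   vertex 0.4 3.1 4.5
  endloop
 endfacet
 facet normal 0.369 -0.709 0.602
  outer loop
   vertex 4.2 2.3 3.7
   vertex 0.0 0.2 3.8
   vertex 4.9 1.9 2.8
  endloop
 endfacet
 facet normal 0.148 -0.251 0.956
  outer loop
   vertex 4.2 2.3 3.7
   vertex 0.4 3.1 4.5
   vertex 0.0 0.2 3.8
  endloop
 endfacet
 facet normal 0.816 0.082 0.572
  outer loop
   vertex 4.5 3.1 3.2
   vertex 4.9 1.9 2.8
   vertex 4.9 4.7 2.4
  endloop
 endfacet
 facet normal 0.802 0.070 0.593
  outer loop
   vertex 4.5 3.1 3.2
   vertex 4.2 2.3 3.7
   vertex 4.9 1.9 2.8
  endloop
 endfacet
 facet normal 0.696 0.174 0.696
  outer loop
   vertex 4.5 3.1 3.2
   vertex 4.9 4.7 2.4
   vertex 4.2 2.3 3.7
  endloop
 endfacet
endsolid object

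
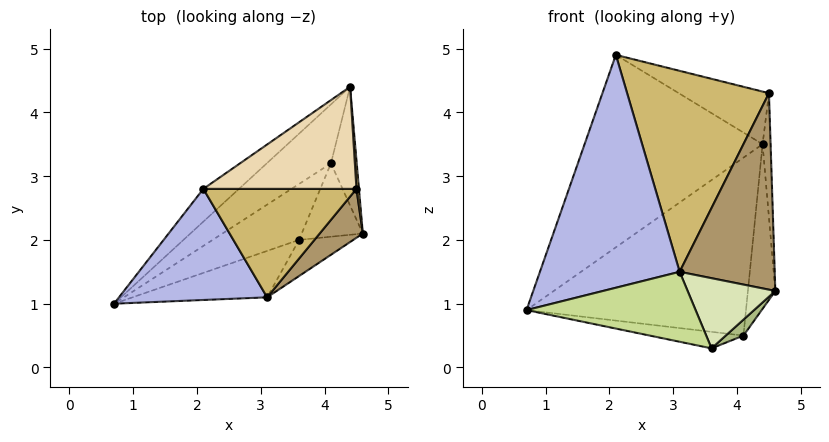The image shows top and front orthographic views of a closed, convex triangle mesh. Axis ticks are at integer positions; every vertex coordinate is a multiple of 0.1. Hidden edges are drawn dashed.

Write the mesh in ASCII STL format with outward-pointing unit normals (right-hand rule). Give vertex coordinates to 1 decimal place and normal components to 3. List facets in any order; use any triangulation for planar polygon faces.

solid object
 facet normal -0.619 0.774 -0.132
  outer loop
   vertex 2.1 2.8 4.9
   vertex 4.4 4.4 3.5
   vertex 0.7 1.0 0.9
  endloop
 endfacet
 facet normal -0.546 0.795 -0.264
  outer loop
   vertex 4.1 3.2 0.5
   vertex 0.7 1.0 0.9
   vertex 4.4 4.4 3.5
  endloop
 endfacet
 facet normal 0.933 0.291 -0.210
  outer loop
   vertex 4.1 3.2 0.5
   vertex 4.4 4.4 3.5
   vertex 4.6 2.1 1.2
  endloop
 endfacet
 facet normal -0.070 -0.900 0.430
  outer loop
   vertex 3.1 1.1 1.5
   vertex 2.1 2.8 4.9
   vertex 0.7 1.0 0.9
  endloop
 endfacet
 facet normal -0.284 0.272 -0.920
  outer loop
   vertex 3.6 2.0 0.3
   vertex 0.7 1.0 0.9
   vertex 4.1 3.2 0.5
  endloop
 endfacet
 facet normal 0.669 -0.158 -0.726
  outer loop
   vertex 3.6 2.0 0.3
   vertex 4.1 3.2 0.5
   vertex 4.6 2.1 1.2
  endloop
 endfacet
 facet normal 0.170 -0.821 -0.545
  outer loop
   vertex 3.6 2.0 0.3
   vertex 3.1 1.1 1.5
   vertex 0.7 1.0 0.9
  endloop
 endfacet
 facet normal 0.448 -0.795 -0.409
  outer loop
   vertex 3.6 2.0 0.3
   vertex 4.6 2.1 1.2
   vertex 3.1 1.1 1.5
  endloop
 endfacet
 facet normal 0.571 -0.797 0.198
  outer loop
   vertex 4.5 2.8 4.3
   vertex 3.1 1.1 1.5
   vertex 4.6 2.1 1.2
  endloop
 endfacet
 facet normal 0.118 -0.874 0.472
  outer loop
   vertex 4.5 2.8 4.3
   vertex 2.1 2.8 4.9
   vertex 3.1 1.1 1.5
  endloop
 endfacet
 facet normal 0.997 0.070 0.016
  outer loop
   vertex 4.5 2.8 4.3
   vertex 4.6 2.1 1.2
   vertex 4.4 4.4 3.5
  endloop
 endfacet
 facet normal 0.217 0.447 0.868
  outer loop
   vertex 4.5 2.8 4.3
   vertex 4.4 4.4 3.5
   vertex 2.1 2.8 4.9
  endloop
 endfacet
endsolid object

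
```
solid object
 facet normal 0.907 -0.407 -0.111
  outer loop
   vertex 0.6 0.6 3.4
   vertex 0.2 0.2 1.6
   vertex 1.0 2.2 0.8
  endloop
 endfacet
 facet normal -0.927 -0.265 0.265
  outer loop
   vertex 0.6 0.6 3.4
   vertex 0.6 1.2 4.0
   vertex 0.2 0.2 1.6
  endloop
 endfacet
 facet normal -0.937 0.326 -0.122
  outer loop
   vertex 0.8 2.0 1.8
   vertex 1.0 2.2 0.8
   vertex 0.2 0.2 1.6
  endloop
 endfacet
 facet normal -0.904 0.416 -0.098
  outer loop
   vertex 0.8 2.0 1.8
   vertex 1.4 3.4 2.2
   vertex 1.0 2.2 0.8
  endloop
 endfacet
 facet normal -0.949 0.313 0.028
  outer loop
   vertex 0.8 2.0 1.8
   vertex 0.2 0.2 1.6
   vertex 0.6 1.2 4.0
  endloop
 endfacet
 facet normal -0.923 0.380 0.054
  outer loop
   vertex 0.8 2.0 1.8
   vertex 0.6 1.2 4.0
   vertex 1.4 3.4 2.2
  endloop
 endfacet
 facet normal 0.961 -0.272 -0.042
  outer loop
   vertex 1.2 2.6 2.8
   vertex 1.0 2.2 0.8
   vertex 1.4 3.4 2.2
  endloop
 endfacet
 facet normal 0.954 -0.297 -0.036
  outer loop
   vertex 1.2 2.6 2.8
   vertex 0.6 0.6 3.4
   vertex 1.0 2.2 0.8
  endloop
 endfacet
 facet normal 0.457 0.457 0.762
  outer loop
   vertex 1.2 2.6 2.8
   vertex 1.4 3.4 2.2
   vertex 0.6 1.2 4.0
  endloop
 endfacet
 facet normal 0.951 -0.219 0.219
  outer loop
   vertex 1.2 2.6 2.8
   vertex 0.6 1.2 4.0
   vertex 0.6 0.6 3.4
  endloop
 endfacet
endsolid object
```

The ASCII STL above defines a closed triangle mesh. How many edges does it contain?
15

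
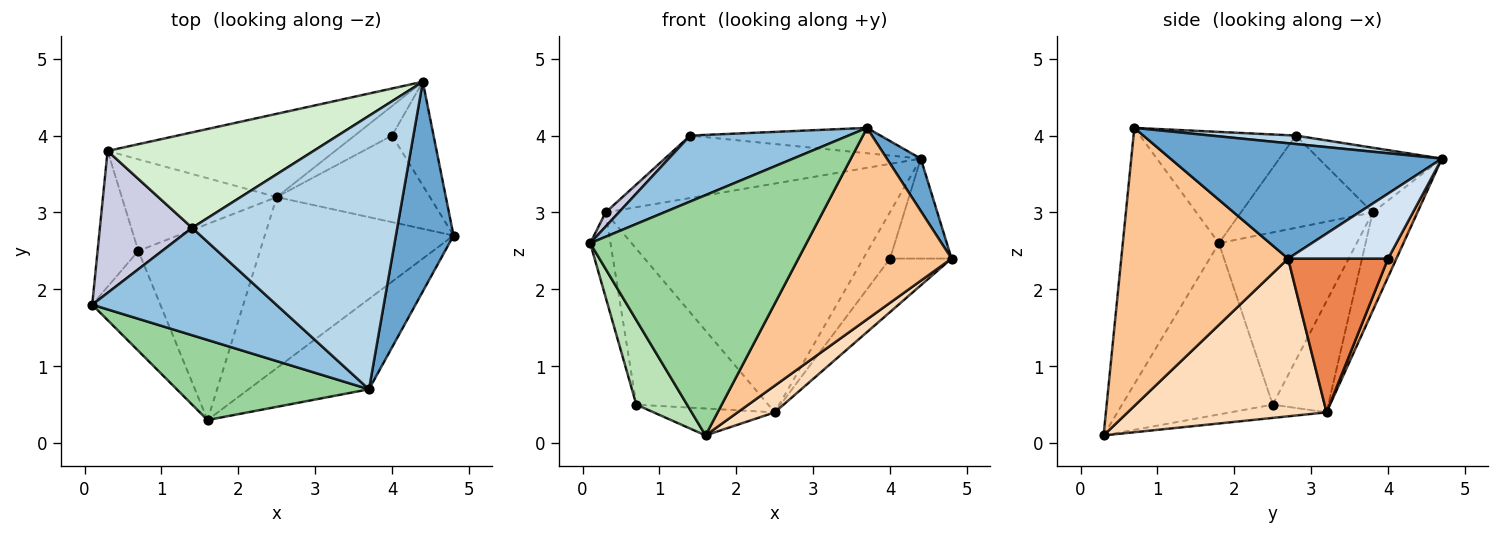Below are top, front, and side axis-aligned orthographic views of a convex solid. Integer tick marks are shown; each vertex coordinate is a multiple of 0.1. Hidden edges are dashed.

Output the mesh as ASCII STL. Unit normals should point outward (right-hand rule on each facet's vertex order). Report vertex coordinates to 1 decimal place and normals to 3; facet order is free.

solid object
 facet normal 0.889 -0.111 0.444
  outer loop
   vertex 3.7 0.7 4.1
   vertex 4.8 2.7 2.4
   vertex 4.4 4.7 3.7
  endloop
 endfacet
 facet normal -0.458 -0.465 0.758
  outer loop
   vertex 1.4 2.8 4.0
   vertex 0.1 1.8 2.6
   vertex 3.7 0.7 4.1
  endloop
 endfacet
 facet normal 0.041 0.092 0.995
  outer loop
   vertex 1.4 2.8 4.0
   vertex 3.7 0.7 4.1
   vertex 4.4 4.7 3.7
  endloop
 endfacet
 facet normal 0.748 0.460 -0.478
  outer loop
   vertex 4.0 4.0 2.4
   vertex 4.4 4.7 3.7
   vertex 4.8 2.7 2.4
  endloop
 endfacet
 facet normal 0.649 0.400 -0.647
  outer loop
   vertex 4.0 4.0 2.4
   vertex 4.8 2.7 2.4
   vertex 2.5 3.2 0.4
  endloop
 endfacet
 facet normal 0.256 0.816 -0.518
  outer loop
   vertex 4.0 4.0 2.4
   vertex 2.5 3.2 0.4
   vertex 4.4 4.7 3.7
  endloop
 endfacet
 facet normal 0.702 -0.644 -0.304
  outer loop
   vertex 1.6 0.3 0.1
   vertex 4.8 2.7 2.4
   vertex 3.7 0.7 4.1
  endloop
 endfacet
 facet normal 0.637 -0.119 -0.762
  outer loop
   vertex 1.6 0.3 0.1
   vertex 2.5 3.2 0.4
   vertex 4.8 2.7 2.4
  endloop
 endfacet
 facet normal -0.107 0.135 -0.985
  outer loop
   vertex 1.6 0.3 0.1
   vertex 0.7 2.5 0.5
   vertex 2.5 3.2 0.4
  endloop
 endfacet
 facet normal -0.389 -0.874 0.291
  outer loop
   vertex 1.6 0.3 0.1
   vertex 3.7 0.7 4.1
   vertex 0.1 1.8 2.6
  endloop
 endfacet
 facet normal -0.887 -0.299 -0.353
  outer loop
   vertex 1.6 0.3 0.1
   vertex 0.1 1.8 2.6
   vertex 0.7 2.5 0.5
  endloop
 endfacet
 facet normal -0.254 0.529 0.809
  outer loop
   vertex 0.3 3.8 3.0
   vertex 1.4 2.8 4.0
   vertex 4.4 4.7 3.7
  endloop
 endfacet
 facet normal -0.146 0.930 -0.338
  outer loop
   vertex 0.3 3.8 3.0
   vertex 4.4 4.7 3.7
   vertex 2.5 3.2 0.4
  endloop
 endfacet
 facet normal -0.342 0.810 -0.476
  outer loop
   vertex 0.3 3.8 3.0
   vertex 2.5 3.2 0.4
   vertex 0.7 2.5 0.5
  endloop
 endfacet
 facet normal -0.705 -0.071 0.705
  outer loop
   vertex 0.3 3.8 3.0
   vertex 0.1 1.8 2.6
   vertex 1.4 2.8 4.0
  endloop
 endfacet
 facet normal -0.963 0.142 -0.228
  outer loop
   vertex 0.3 3.8 3.0
   vertex 0.7 2.5 0.5
   vertex 0.1 1.8 2.6
  endloop
 endfacet
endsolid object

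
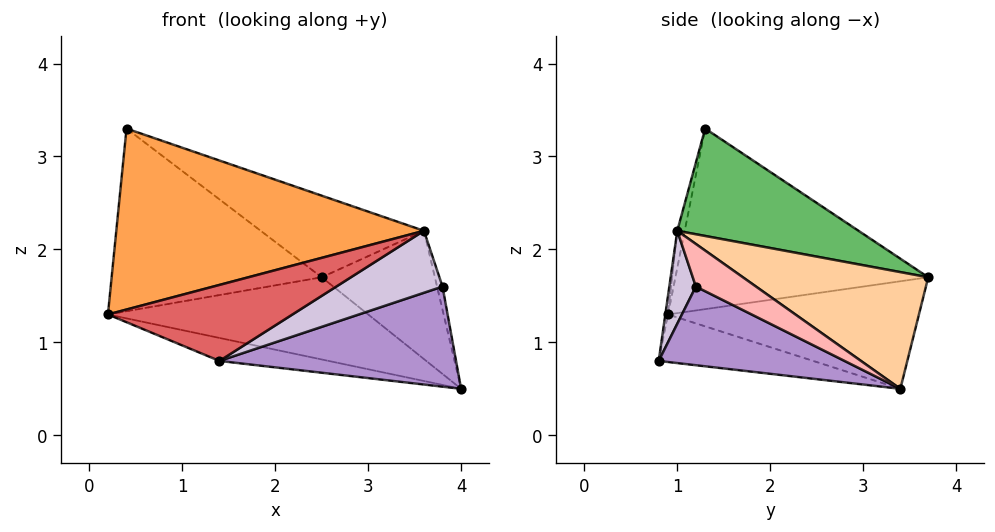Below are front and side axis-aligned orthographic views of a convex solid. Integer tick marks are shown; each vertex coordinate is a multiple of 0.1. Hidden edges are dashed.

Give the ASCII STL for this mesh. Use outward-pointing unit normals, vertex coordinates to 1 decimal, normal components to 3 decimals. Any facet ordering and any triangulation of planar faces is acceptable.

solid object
 facet normal -0.479 0.497 -0.723
  outer loop
   vertex 2.5 3.7 1.7
   vertex 4.0 3.4 0.5
   vertex 0.2 0.9 1.3
  endloop
 endfacet
 facet normal -0.768 0.638 -0.051
  outer loop
   vertex 0.4 1.3 3.3
   vertex 2.5 3.7 1.7
   vertex 0.2 0.9 1.3
  endloop
 endfacet
 facet normal -0.024 -0.980 0.198
  outer loop
   vertex 3.6 1.0 2.2
   vertex 0.4 1.3 3.3
   vertex 0.2 0.9 1.3
  endloop
 endfacet
 facet normal 0.623 0.380 0.684
  outer loop
   vertex 3.6 1.0 2.2
   vertex 4.0 3.4 0.5
   vertex 2.5 3.7 1.7
  endloop
 endfacet
 facet normal 0.335 0.302 0.893
  outer loop
   vertex 3.6 1.0 2.2
   vertex 2.5 3.7 1.7
   vertex 0.4 1.3 3.3
  endloop
 endfacet
 facet normal -0.354 0.251 -0.901
  outer loop
   vertex 1.4 0.8 0.8
   vertex 0.2 0.9 1.3
   vertex 4.0 3.4 0.5
  endloop
 endfacet
 facet normal -0.014 -0.986 0.163
  outer loop
   vertex 1.4 0.8 0.8
   vertex 3.6 1.0 2.2
   vertex 0.2 0.9 1.3
  endloop
 endfacet
 facet normal 0.936 0.085 0.341
  outer loop
   vertex 3.8 1.2 1.6
   vertex 4.0 3.4 0.5
   vertex 3.6 1.0 2.2
  endloop
 endfacet
 facet normal 0.349 -0.444 -0.825
  outer loop
   vertex 3.8 1.2 1.6
   vertex 1.4 0.8 0.8
   vertex 4.0 3.4 0.5
  endloop
 endfacet
 facet normal 0.236 -0.943 -0.236
  outer loop
   vertex 3.8 1.2 1.6
   vertex 3.6 1.0 2.2
   vertex 1.4 0.8 0.8
  endloop
 endfacet
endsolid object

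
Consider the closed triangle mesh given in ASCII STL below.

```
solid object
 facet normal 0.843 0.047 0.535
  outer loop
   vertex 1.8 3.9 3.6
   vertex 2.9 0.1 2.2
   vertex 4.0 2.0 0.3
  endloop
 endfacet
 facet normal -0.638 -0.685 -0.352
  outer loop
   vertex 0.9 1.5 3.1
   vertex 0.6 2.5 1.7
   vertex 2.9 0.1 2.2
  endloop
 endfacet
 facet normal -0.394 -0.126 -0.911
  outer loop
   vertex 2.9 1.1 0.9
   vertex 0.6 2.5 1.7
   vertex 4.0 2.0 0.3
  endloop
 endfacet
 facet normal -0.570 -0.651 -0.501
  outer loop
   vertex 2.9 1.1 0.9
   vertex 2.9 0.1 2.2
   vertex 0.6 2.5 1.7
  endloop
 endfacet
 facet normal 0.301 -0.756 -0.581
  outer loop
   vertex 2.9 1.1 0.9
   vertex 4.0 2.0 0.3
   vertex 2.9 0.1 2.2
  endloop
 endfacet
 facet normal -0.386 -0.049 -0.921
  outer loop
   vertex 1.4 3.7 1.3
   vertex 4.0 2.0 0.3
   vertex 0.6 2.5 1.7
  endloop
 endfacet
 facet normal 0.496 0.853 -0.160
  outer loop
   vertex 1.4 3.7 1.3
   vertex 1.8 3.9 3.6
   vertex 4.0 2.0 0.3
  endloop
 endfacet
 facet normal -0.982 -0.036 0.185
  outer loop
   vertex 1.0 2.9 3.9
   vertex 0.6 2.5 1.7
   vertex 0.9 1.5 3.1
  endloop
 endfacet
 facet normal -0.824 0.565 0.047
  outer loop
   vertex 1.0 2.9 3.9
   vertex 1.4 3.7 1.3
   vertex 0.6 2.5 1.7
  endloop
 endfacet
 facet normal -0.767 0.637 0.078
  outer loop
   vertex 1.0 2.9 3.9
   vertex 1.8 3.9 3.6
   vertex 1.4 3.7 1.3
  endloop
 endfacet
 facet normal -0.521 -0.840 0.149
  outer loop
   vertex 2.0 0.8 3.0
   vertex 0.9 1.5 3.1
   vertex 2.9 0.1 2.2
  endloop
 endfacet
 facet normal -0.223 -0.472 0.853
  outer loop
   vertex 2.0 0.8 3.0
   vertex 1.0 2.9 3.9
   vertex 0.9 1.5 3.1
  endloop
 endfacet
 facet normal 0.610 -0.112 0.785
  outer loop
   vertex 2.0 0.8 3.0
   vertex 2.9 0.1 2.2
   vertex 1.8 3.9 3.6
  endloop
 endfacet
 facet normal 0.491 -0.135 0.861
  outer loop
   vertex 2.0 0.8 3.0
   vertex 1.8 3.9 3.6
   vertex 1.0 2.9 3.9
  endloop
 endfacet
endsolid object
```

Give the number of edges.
21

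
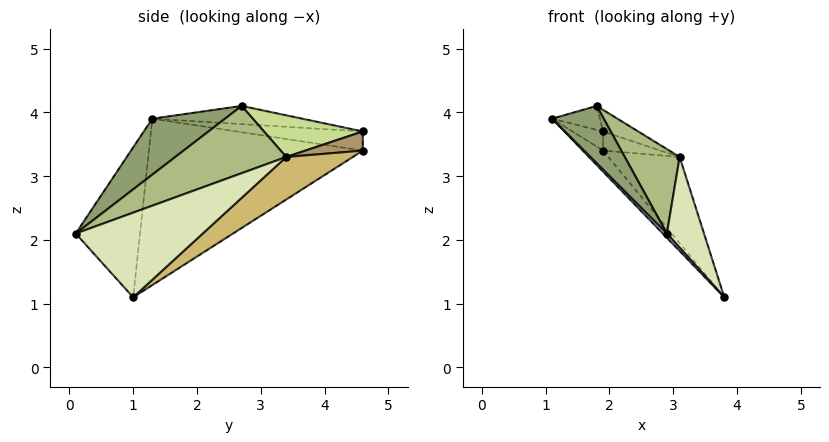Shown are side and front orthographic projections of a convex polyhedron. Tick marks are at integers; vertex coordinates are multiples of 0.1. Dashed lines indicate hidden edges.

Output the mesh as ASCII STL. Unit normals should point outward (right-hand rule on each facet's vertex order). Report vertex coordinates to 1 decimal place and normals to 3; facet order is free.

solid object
 facet normal -0.608 0.194 0.770
  outer loop
   vertex 1.8 2.7 4.1
   vertex 1.9 4.6 3.7
   vertex 1.1 1.3 3.9
  endloop
 endfacet
 facet normal -0.715 0.068 -0.696
  outer loop
   vertex 1.9 4.6 3.4
   vertex 3.8 1.0 1.1
   vertex 1.1 1.3 3.9
  endloop
 endfacet
 facet normal -0.972 0.236 0.000
  outer loop
   vertex 1.9 4.6 3.4
   vertex 1.1 1.3 3.9
   vertex 1.9 4.6 3.7
  endloop
 endfacet
 facet normal -0.722 -0.046 -0.691
  outer loop
   vertex 2.9 0.1 2.1
   vertex 1.1 1.3 3.9
   vertex 3.8 1.0 1.1
  endloop
 endfacet
 facet normal 0.522 -0.371 0.769
  outer loop
   vertex 2.9 0.1 2.1
   vertex 1.8 2.7 4.1
   vertex 1.1 1.3 3.9
  endloop
 endfacet
 facet normal 0.612 -0.303 0.730
  outer loop
   vertex 3.1 3.4 3.3
   vertex 1.8 2.7 4.1
   vertex 2.9 0.1 2.1
  endloop
 endfacet
 facet normal 0.453 0.161 0.877
  outer loop
   vertex 3.1 3.4 3.3
   vertex 1.9 4.6 3.7
   vertex 1.8 2.7 4.1
  endloop
 endfacet
 facet normal 0.819 -0.239 0.522
  outer loop
   vertex 3.1 3.4 3.3
   vertex 2.9 0.1 2.1
   vertex 3.8 1.0 1.1
  endloop
 endfacet
 facet normal 0.707 0.707 0.000
  outer loop
   vertex 3.1 3.4 3.3
   vertex 1.9 4.6 3.4
   vertex 1.9 4.6 3.7
  endloop
 endfacet
 facet normal 0.590 0.632 -0.502
  outer loop
   vertex 3.1 3.4 3.3
   vertex 3.8 1.0 1.1
   vertex 1.9 4.6 3.4
  endloop
 endfacet
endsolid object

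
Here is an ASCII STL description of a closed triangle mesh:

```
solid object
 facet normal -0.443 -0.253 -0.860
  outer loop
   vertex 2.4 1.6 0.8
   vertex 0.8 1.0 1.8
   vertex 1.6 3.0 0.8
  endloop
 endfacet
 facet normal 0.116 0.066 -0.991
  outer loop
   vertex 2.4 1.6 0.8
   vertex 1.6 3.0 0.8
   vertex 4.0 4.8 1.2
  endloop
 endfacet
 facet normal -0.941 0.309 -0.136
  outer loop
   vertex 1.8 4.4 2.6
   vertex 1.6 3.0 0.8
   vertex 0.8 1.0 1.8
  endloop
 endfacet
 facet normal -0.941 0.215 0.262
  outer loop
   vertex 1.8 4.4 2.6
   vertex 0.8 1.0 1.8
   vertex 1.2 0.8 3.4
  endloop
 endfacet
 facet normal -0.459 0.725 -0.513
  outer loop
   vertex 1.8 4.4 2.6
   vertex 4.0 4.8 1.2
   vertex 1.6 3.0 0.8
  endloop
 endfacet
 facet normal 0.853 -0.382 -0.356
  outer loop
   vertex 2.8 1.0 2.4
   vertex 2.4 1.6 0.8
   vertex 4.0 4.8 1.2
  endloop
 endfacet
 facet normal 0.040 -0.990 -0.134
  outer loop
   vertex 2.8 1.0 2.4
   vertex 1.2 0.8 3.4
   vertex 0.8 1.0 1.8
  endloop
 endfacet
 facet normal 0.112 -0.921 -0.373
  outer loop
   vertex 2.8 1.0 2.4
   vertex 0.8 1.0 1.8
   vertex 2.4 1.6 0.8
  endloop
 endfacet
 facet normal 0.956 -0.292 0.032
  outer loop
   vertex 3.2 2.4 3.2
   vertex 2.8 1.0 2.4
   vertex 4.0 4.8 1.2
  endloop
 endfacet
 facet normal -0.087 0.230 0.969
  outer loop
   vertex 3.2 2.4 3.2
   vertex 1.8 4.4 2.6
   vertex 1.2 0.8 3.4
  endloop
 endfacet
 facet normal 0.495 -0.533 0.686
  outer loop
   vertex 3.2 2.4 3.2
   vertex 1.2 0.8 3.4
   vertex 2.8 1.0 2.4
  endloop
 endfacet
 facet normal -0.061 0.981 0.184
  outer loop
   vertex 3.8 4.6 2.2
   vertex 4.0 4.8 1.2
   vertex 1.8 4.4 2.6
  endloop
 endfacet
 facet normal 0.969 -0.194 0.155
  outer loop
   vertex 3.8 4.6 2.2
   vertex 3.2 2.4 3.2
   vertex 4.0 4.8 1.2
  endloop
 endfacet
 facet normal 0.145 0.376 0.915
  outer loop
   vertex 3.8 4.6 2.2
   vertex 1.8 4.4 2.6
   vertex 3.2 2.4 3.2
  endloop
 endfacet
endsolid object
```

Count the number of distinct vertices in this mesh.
9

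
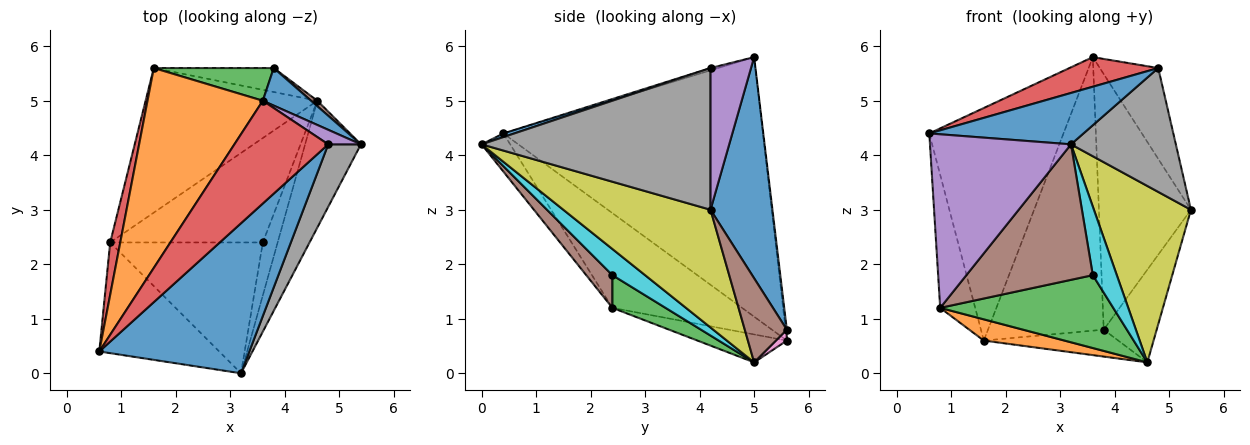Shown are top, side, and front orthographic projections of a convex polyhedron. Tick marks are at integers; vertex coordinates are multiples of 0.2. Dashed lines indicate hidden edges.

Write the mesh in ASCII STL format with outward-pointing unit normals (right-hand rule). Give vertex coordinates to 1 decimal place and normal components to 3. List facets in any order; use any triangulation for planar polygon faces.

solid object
 facet normal 0.554 0.824 0.121
  outer loop
   vertex 3.6 5.0 5.8
   vertex 5.4 4.2 3.0
   vertex 3.8 5.6 0.8
  endloop
 endfacet
 facet normal -0.826 0.427 0.367
  outer loop
   vertex 1.6 5.6 0.6
   vertex 0.6 0.4 4.4
   vertex 3.6 5.0 5.8
  endloop
 endfacet
 facet normal -0.011 0.993 0.119
  outer loop
   vertex 1.6 5.6 0.6
   vertex 3.6 5.0 5.8
   vertex 3.8 5.6 0.8
  endloop
 endfacet
 facet normal -0.024 -0.277 0.961
  outer loop
   vertex 4.8 4.2 5.6
   vertex 3.6 5.0 5.8
   vertex 0.6 0.4 4.4
  endloop
 endfacet
 facet normal 0.565 0.815 0.130
  outer loop
   vertex 4.8 4.2 5.6
   vertex 5.4 4.2 3.0
   vertex 3.6 5.0 5.8
  endloop
 endfacet
 facet normal 0.621 0.782 0.046
  outer loop
   vertex 4.6 5.0 0.2
   vertex 3.8 5.6 0.8
   vertex 5.4 4.2 3.0
  endloop
 endfacet
 facet normal 0.060 0.745 -0.664
  outer loop
   vertex 4.6 5.0 0.2
   vertex 1.6 5.6 0.6
   vertex 3.8 5.6 0.8
  endloop
 endfacet
 facet normal 0.890 -0.407 0.205
  outer loop
   vertex 3.2 0.0 4.2
   vertex 5.4 4.2 3.0
   vertex 4.8 4.2 5.6
  endloop
 endfacet
 facet normal 0.776 -0.512 -0.368
  outer loop
   vertex 3.2 0.0 4.2
   vertex 4.6 5.0 0.2
   vertex 5.4 4.2 3.0
  endloop
 endfacet
 facet normal 0.733 -0.538 -0.416
  outer loop
   vertex 3.2 0.0 4.2
   vertex 3.6 2.4 1.8
   vertex 4.6 5.0 0.2
  endloop
 endfacet
 facet normal 0.023 -0.324 0.946
  outer loop
   vertex 3.2 0.0 4.2
   vertex 4.8 4.2 5.6
   vertex 0.6 0.4 4.4
  endloop
 endfacet
 facet normal -0.159 -0.143 -0.977
  outer loop
   vertex 0.8 2.4 1.2
   vertex 1.6 5.6 0.6
   vertex 4.6 5.0 0.2
  endloop
 endfacet
 facet normal 0.173 -0.564 -0.808
  outer loop
   vertex 0.8 2.4 1.2
   vertex 4.6 5.0 0.2
   vertex 3.6 2.4 1.8
  endloop
 endfacet
 facet normal -0.960 0.259 0.102
  outer loop
   vertex 0.8 2.4 1.2
   vertex 0.6 0.4 4.4
   vertex 1.6 5.6 0.6
  endloop
 endfacet
 facet normal -0.169 -0.831 -0.530
  outer loop
   vertex 0.8 2.4 1.2
   vertex 3.2 0.0 4.2
   vertex 0.6 0.4 4.4
  endloop
 endfacet
 facet normal 0.147 -0.712 -0.687
  outer loop
   vertex 0.8 2.4 1.2
   vertex 3.6 2.4 1.8
   vertex 3.2 0.0 4.2
  endloop
 endfacet
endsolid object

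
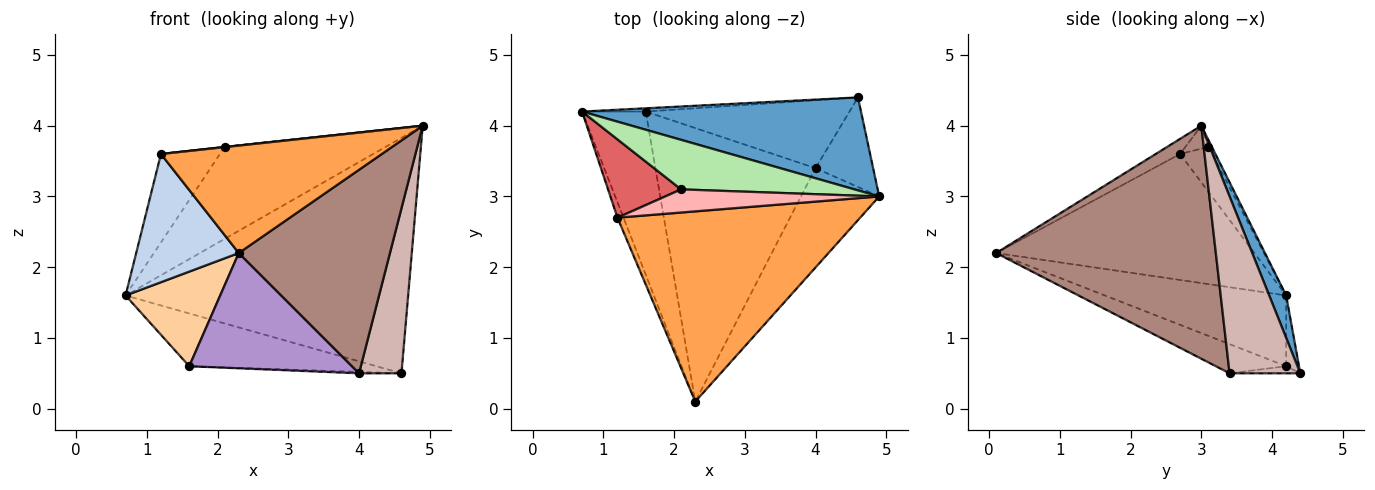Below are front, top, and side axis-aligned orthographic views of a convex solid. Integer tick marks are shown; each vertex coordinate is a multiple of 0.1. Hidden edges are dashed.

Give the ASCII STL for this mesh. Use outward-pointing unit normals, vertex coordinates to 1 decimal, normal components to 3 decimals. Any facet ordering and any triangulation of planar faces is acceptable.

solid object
 facet normal 0.056 0.929 0.367
  outer loop
   vertex 4.6 4.4 0.5
   vertex 0.7 4.2 1.6
   vertex 4.9 3.0 4.0
  endloop
 endfacet
 facet normal -0.928 -0.369 -0.045
  outer loop
   vertex 1.2 2.7 3.6
   vertex 0.7 4.2 1.6
   vertex 2.3 0.1 2.2
  endloop
 endfacet
 facet normal -0.054 -0.491 0.869
  outer loop
   vertex 1.2 2.7 3.6
   vertex 2.3 0.1 2.2
   vertex 4.9 3.0 4.0
  endloop
 endfacet
 facet normal -0.693 -0.362 -0.624
  outer loop
   vertex 1.6 4.2 0.6
   vertex 2.3 0.1 2.2
   vertex 0.7 4.2 1.6
  endloop
 endfacet
 facet normal -0.068 0.996 -0.062
  outer loop
   vertex 1.6 4.2 0.6
   vertex 0.7 4.2 1.6
   vertex 4.6 4.4 0.5
  endloop
 endfacet
 facet normal -0.019 0.880 0.474
  outer loop
   vertex 2.1 3.1 3.7
   vertex 4.9 3.0 4.0
   vertex 0.7 4.2 1.6
  endloop
 endfacet
 facet normal -0.376 0.694 0.614
  outer loop
   vertex 2.1 3.1 3.7
   vertex 0.7 4.2 1.6
   vertex 1.2 2.7 3.6
  endloop
 endfacet
 facet normal -0.107 -0.008 0.994
  outer loop
   vertex 2.1 3.1 3.7
   vertex 1.2 2.7 3.6
   vertex 4.9 3.0 4.0
  endloop
 endfacet
 facet normal -0.166 -0.383 -0.909
  outer loop
   vertex 4.0 3.4 0.5
   vertex 2.3 0.1 2.2
   vertex 1.6 4.2 0.6
  endloop
 endfacet
 facet normal -0.035 0.021 -0.999
  outer loop
   vertex 4.0 3.4 0.5
   vertex 1.6 4.2 0.6
   vertex 4.6 4.4 0.5
  endloop
 endfacet
 facet normal 0.794 -0.546 -0.267
  outer loop
   vertex 4.0 3.4 0.5
   vertex 4.9 3.0 4.0
   vertex 2.3 0.1 2.2
  endloop
 endfacet
 facet normal 0.826 -0.496 -0.269
  outer loop
   vertex 4.0 3.4 0.5
   vertex 4.6 4.4 0.5
   vertex 4.9 3.0 4.0
  endloop
 endfacet
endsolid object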